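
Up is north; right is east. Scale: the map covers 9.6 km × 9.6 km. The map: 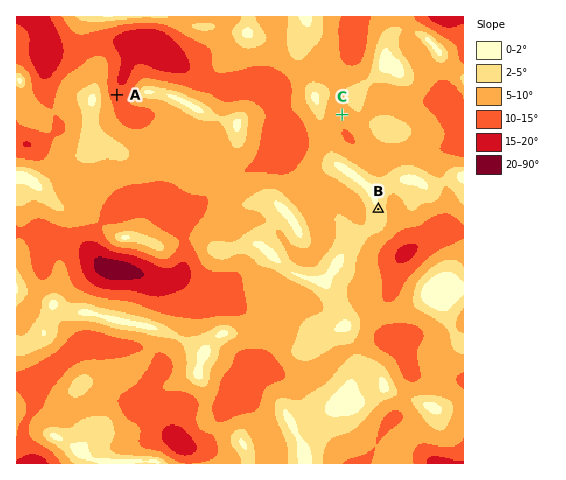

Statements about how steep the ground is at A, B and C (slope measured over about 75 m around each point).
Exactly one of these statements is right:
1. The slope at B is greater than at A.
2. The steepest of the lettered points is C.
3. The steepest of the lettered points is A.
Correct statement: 3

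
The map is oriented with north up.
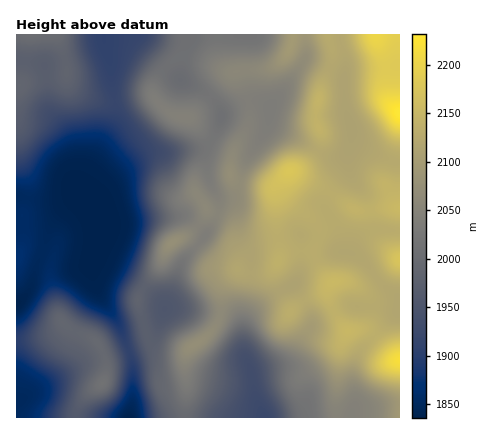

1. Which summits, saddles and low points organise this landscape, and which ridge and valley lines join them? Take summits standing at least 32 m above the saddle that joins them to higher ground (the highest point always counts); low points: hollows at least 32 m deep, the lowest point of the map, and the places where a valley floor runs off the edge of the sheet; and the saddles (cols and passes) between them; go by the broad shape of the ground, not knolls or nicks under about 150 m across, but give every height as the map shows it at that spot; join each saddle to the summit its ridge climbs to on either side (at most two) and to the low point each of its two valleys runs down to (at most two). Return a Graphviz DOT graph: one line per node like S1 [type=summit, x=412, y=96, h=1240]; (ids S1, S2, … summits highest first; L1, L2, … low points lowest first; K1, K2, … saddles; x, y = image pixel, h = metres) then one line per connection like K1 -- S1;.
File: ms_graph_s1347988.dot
graph terrain {
  S1 [type=summit, x=400, y=114, h=2232];
  S2 [type=summit, x=400, y=360, h=2220];
  S3 [type=summit, x=290, y=170, h=2179];
  S4 [type=summit, x=400, y=260, h=2175];
  S5 [type=summit, x=102, y=384, h=2014];
  S6 [type=summit, x=30, y=34, h=2005];
  L1 [type=low, x=18, y=304, h=1836];
  L2 [type=low, x=128, y=418, h=1836];
  L3 [type=low, x=18, y=400, h=1850];
  L4 [type=low, x=264, y=416, h=1923];
  K1 [type=saddle, x=330, y=194, h=2132];
  K2 [type=saddle, x=318, y=238, h=2130];
  K3 [type=saddle, x=304, y=300, h=2125];
  K4 [type=saddle, x=318, y=150, h=2123];
  K5 [type=saddle, x=376, y=278, h=2123];
  K6 [type=saddle, x=250, y=272, h=2116];
  K7 [type=saddle, x=282, y=290, h=2113];
  K8 [type=saddle, x=220, y=314, h=2063];
  K9 [type=saddle, x=114, y=100, h=1919];
  K10 [type=saddle, x=128, y=352, h=1910];
  K11 [type=saddle, x=16, y=340, h=1902];
  K1 -- S3;
  K1 -- S4;
  K1 -- L1;
  K2 -- S2;
  K2 -- S3;
  K2 -- L1;
  K3 -- S1;
  K3 -- S2;
  K3 -- L1;
  K3 -- L4;
  K4 -- S1;
  K4 -- S3;
  K4 -- L1;
  K5 -- S2;
  K5 -- S4;
  K5 -- L1;
  K6 -- S1;
  K6 -- S3;
  K6 -- L1;
  K6 -- L4;
  K7 -- S1;
  K7 -- S3;
  K7 -- L1;
  K7 -- L4;
  K8 -- S1;
  K8 -- L1;
  K8 -- L4;
  K9 -- S1;
  K9 -- S6;
  K9 -- L1;
  K10 -- S1;
  K10 -- S5;
  K10 -- L1;
  K10 -- L2;
  K11 -- S5;
  K11 -- L1;
  K11 -- L3;
}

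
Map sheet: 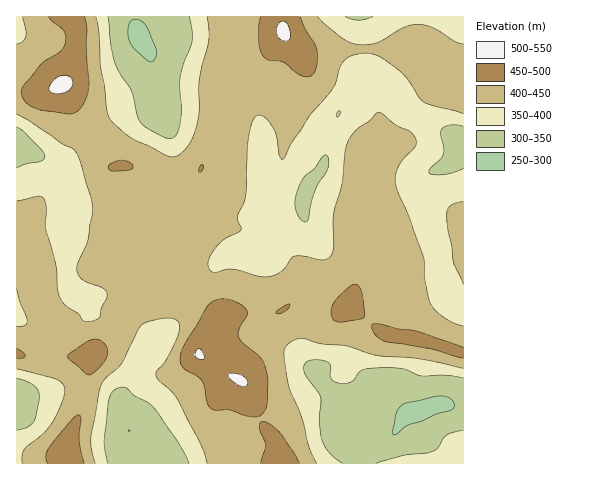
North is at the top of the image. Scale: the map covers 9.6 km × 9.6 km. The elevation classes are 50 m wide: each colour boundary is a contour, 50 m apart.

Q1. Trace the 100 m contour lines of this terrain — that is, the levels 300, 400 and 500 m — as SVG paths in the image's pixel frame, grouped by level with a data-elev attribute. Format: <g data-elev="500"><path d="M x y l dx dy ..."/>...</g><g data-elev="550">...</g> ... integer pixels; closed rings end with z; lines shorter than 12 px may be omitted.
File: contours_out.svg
<g data-elev="300"><path d="M393 435l-1-3 4-19 3-5 5-4 35-8 8 1 6 5 1 4-2 4-15 4-14 7-14 4-12 9z"/><path d="M148 61l-13-12-5-8-2-14 2-5 3-2 6 0 6 4 10 23 2 6-2 5-3 4z"/></g><g data-elev="400"><path d="M95 463l-4-14 0-11 8-45 3-9 4-7 16-14 19-37 9-5 17-3 7 1 4 2 1 4 0 5-8 22-7 12-8 7 0 5 3 5 12 10 7 8 24 47 5 17"/><path d="M317 463l-8-15-7-28-14-37-4-30 2-6 5-5 7-3 6 0 17 5 27 2 29 9 40 3 46 10"/><path d="M17 369l40 10 6 5 2 6-3 12-8 18-10 13-20 16-2 6 0 8"/><path d="M463 326l-8-3-11-5-8-7-5-7-6-25-2-22-14-40-13-30-1-9 2-9 6-9 13-14 0-8-6-7-13-5-18-14-3 1-7 8-13 9-6 7-3 8-5 40-9 30 0 34-4 8-8 3-17-4-10 0-3 3-10 12-7 4-8 2-8-1-26-7-18 3-4-2-2-6 2-8 9-12 8-6 12-6 2-3-4-12 8-20 3-53 3-18 3-8 4-3 4 1 8 7 6 13 4 21 1 2 3 0 7-15 18-27 24-29 8-22 8-9 15-4 14 3 25 18 20 28 40 12"/><path d="M17 289l3 12 7 20-2 4-8 1"/><path d="M463 201l-12 5-4 4 0 6 6 46 10 23"/><path d="M17 114l13 8 32 22 11 5 5 8 13 40 2 13-5 29-10 23-1 8 2 6 4 4 18 7 6 5 0 6-5 9-2 8-2 4-7 2-7 0-6-7-13-9-5-7-3-10-1-23-10-36 0-20-2-10-3-3-3 0-21 5"/><path d="M463 44l-9-3-21-13-15-4-13 3-29 16-9 2-11-1-14-6-24-21"/><path d="M23 17l3 14 0 5-4 6-5 2"/><path d="M207 17l2 22-10 41 0 30-2 15-5 13-5 9-7 7-7 3-7-2-35-17-17-14-5-6-2-8-3-23-3-20-2-35-3-15"/></g><g data-elev="500"><path d="M242 386l3 1 3-3-3-6-7-4-9 0-1 2 3 3z"/><path d="M198 358l4 2 2-2-1-4-3-5-3 0-2 4 0 3z"/><path d="M55 94l8-1 7-4 3-6-3-6-8-2-9 6-4 8 1 3z"/><path d="M286 41l4-2 0-6-3-9-4-3-5 4-1 8 2 6z"/></g>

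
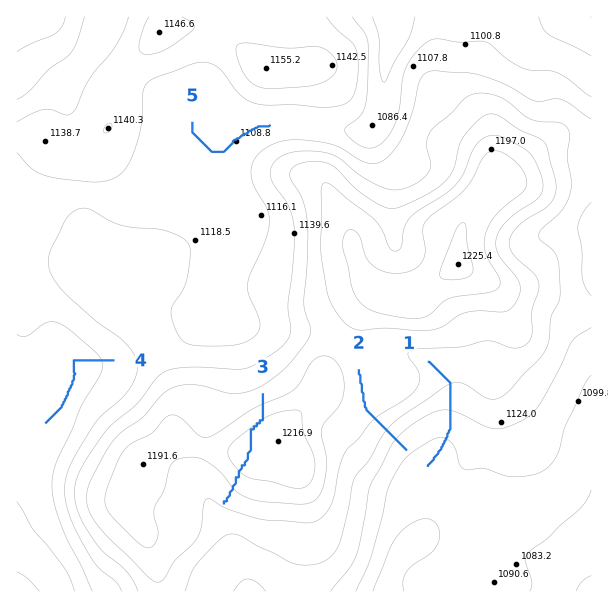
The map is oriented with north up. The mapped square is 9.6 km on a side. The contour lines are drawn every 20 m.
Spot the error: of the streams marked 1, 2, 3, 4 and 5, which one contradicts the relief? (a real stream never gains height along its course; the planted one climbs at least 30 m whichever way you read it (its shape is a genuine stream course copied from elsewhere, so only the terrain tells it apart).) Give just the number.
3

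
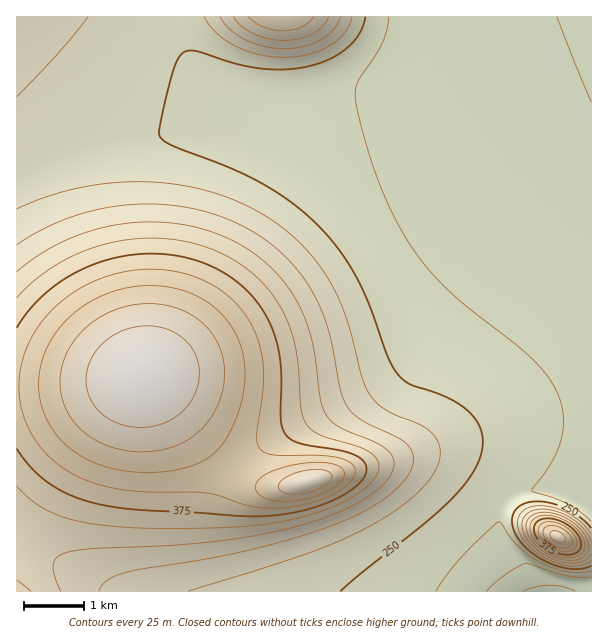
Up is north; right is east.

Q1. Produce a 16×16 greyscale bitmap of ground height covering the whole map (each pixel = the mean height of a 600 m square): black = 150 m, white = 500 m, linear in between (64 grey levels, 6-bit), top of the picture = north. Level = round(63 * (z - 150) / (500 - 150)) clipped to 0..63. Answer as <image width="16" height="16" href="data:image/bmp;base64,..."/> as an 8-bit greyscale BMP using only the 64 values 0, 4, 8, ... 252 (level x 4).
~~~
<image width="16" height="16" href="data:image/bmp;base64,Qk02BQAAAAAAADYEAAAoAAAAEAAAABAAAAABAAgAAAAAAAABAAATCwAAEwsAAAABAAAAAAAAAAAAAAEBAQACAgIAAwMDAAQEBAAFBQUABgYGAAcHBwAICAgACQkJAAoKCgALCwsADAwMAA0NDQAODg4ADw8PABAQEAAREREAEhISABMTEwAUFBQAFRUVABYWFgAXFxcAGBgYABkZGQAaGhoAGxsbABwcHAAdHR0AHh4eAB8fHwAgICAAISEhACIiIgAjIyMAJCQkACUlJQAmJiYAJycnACgoKAApKSkAKioqACsrKwAsLCwALS0tAC4uLgAvLy8AMDAwADExMQAyMjIAMzMzADQ0NAA1NTUANjY2ADc3NwA4ODgAOTk5ADo6OgA7OzsAPDw8AD09PQA+Pj4APz8/AEBAQABBQUEAQkJCAENDQwBEREQARUVFAEZGRgBHR0cASEhIAElJSQBKSkoAS0tLAExMTABNTU0ATk5OAE9PTwBQUFAAUVFRAFJSUgBTU1MAVFRUAFVVVQBWVlYAV1dXAFhYWABZWVkAWlpaAFtbWwBcXFwAXV1dAF5eXgBfX18AYGBgAGFhYQBiYmIAY2NjAGRkZABlZWUAZmZmAGdnZwBoaGgAaWlpAGpqagBra2sAbGxsAG1tbQBubm4Ab29vAHBwcABxcXEAcnJyAHNzcwB0dHQAdXV1AHZ2dgB3d3cAeHh4AHl5eQB6enoAe3t7AHx8fAB9fX0Afn5+AH9/fwCAgIAAgYGBAIKCggCDg4MAhISEAIWFhQCGhoYAh4eHAIiIiACJiYkAioqKAIuLiwCMjIwAjY2NAI6OjgCPj48AkJCQAJGRkQCSkpIAk5OTAJSUlACVlZUAlpaWAJeXlwCYmJgAmZmZAJqamgCbm5sAnJycAJ2dnQCenp4An5+fAKCgoAChoaEAoqKiAKOjowCkpKQApaWlAKampgCnp6cAqKioAKmpqQCqqqoAq6urAKysrACtra0Arq6uAK+vrwCwsLAAsbGxALKysgCzs7MAtLS0ALW1tQC2trYAt7e3ALi4uAC5ubkAurq6ALu7uwC8vLwAvb29AL6+vgC/v78AwMDAAMHBwQDCwsIAw8PDAMTExADFxcUAxsbGAMfHxwDIyMgAycnJAMrKygDLy8sAzMzMAM3NzQDOzs4Az8/PANDQ0ADR0dEA0tLSANPT0wDU1NQA1dXVANbW1gDX19cA2NjYANnZ2QDa2toA29vbANzc3ADd3d0A3t7eAN/f3wDg4OAA4eHhAOLi4gDj4+MA5OTkAOXl5QDm5uYA5+fnAOjo6ADp6ekA6urqAOvr6wDs7OwA7e3tAO7u7gDv7+8A8PDwAPHx8QDy8vIA8/PzAPT09AD19fUA9vb2APf39wD4+PgA+fn5APr6+gD7+/sA/Pz8AP39/QD+/v4A////AIh4cGhkYFxUUEhAPDAkJDiEhISIhIR8cGRYTEQ4OJCgkJykqKystMCsgGRQRDxUPKS4yMzIwLzEyKh8YExAODS40ODo4NC4oIx4aFhMRDw0wNzw+PDcwJx8YFBIREA4NLzc8Pjw3MCceFhIQDw4NDCsyNzk4NC0kHBUQDw4NDAwlKy8xMS0nIBgSDw4NDAwLHiImJyckHxoUEA4NDQwLCxgaHB0dGxgUEQ4NDQwMCwoVFRYWFRQSEA8ODQ0MCwsKFRQTExIREA8ODg0MDAsKChYVFBMSERAPDg0NDAsLCgkXFhQTEhESExEODQwLCgoJGRcVFBMWHiEcEg0MCwoJCQ="/>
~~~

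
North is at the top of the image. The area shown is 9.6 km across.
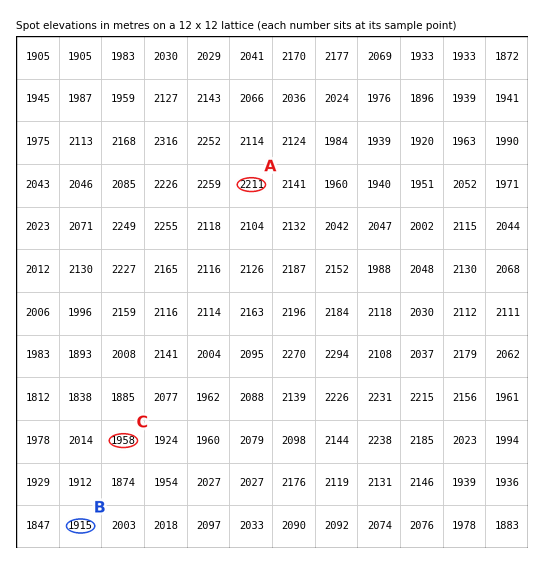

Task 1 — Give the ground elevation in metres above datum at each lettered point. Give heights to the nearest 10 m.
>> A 2210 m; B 1910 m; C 1960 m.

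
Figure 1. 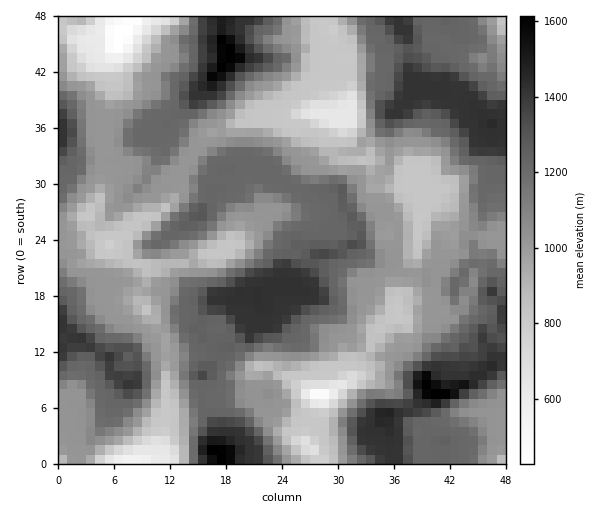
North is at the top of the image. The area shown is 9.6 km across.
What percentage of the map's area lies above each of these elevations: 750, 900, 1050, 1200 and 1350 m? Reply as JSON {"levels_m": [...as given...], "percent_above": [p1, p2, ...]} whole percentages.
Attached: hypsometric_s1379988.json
{"levels_m": [750, 900, 1050, 1200, 1350], "percent_above": [96, 80, 51, 42, 15]}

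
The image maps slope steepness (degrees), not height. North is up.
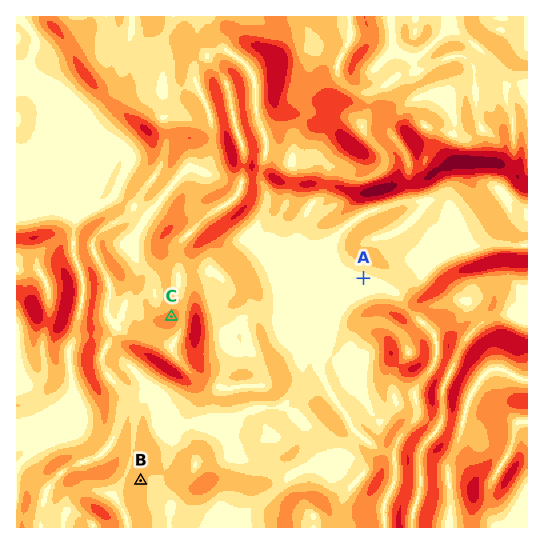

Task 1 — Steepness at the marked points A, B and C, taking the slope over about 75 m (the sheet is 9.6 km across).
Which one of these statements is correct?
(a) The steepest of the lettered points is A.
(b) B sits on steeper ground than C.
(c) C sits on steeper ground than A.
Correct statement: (c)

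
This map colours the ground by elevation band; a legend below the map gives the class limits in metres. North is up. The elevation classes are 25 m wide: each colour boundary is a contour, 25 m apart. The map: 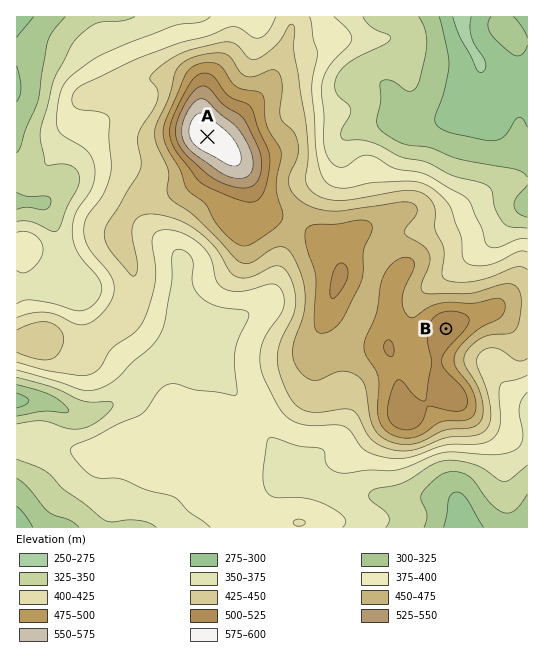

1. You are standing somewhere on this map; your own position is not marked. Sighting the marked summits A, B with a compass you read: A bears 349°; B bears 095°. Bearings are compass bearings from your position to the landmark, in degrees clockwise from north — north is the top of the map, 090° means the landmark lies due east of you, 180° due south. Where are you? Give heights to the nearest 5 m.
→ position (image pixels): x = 241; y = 311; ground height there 375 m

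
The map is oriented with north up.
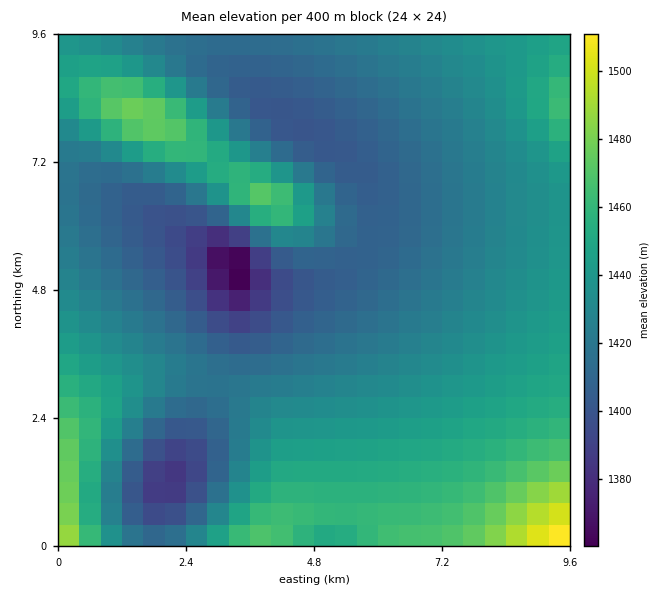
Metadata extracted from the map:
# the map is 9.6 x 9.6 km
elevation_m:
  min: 1350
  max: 1515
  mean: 1430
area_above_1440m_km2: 30.4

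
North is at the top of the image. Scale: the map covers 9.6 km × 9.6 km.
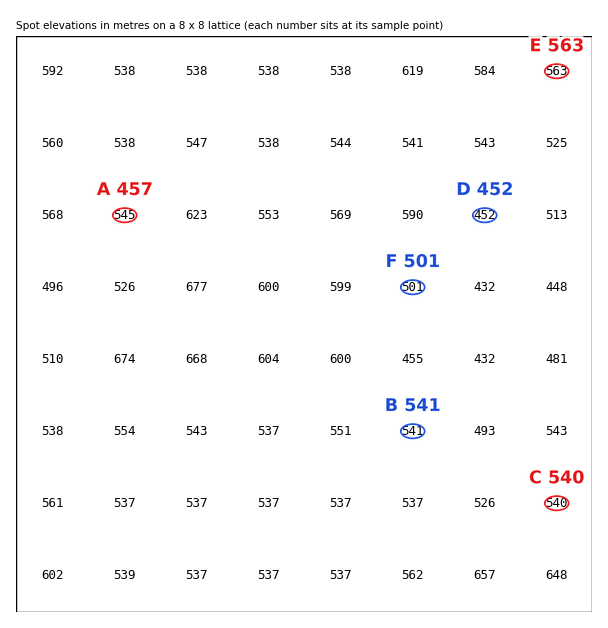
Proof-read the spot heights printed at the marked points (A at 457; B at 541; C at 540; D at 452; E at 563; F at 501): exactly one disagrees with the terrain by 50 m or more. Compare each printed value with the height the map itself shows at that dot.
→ A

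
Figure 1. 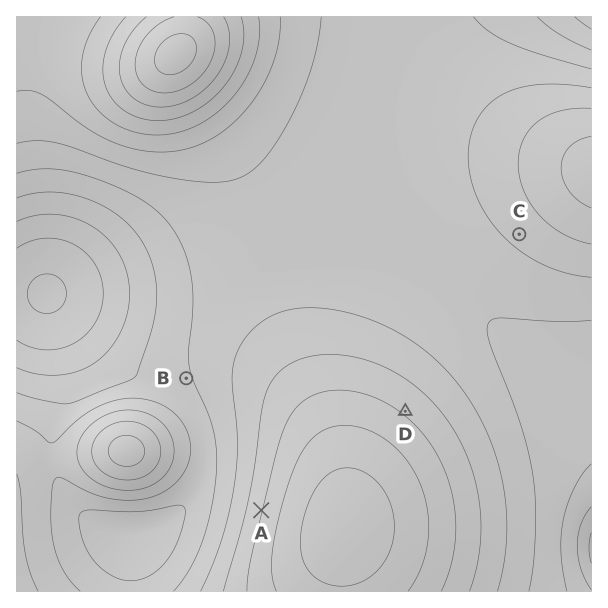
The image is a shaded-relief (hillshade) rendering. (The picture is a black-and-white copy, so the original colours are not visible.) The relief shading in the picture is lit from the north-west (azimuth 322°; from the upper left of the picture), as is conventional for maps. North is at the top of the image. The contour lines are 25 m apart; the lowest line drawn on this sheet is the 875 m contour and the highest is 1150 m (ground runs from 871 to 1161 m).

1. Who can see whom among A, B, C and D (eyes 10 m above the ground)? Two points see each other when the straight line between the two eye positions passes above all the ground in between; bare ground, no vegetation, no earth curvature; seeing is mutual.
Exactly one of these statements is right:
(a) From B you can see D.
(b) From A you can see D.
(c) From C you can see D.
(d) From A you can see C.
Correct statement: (c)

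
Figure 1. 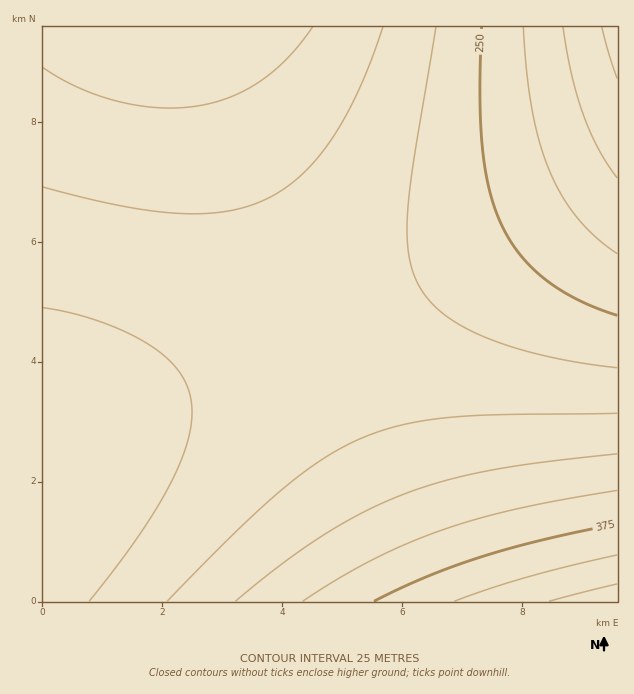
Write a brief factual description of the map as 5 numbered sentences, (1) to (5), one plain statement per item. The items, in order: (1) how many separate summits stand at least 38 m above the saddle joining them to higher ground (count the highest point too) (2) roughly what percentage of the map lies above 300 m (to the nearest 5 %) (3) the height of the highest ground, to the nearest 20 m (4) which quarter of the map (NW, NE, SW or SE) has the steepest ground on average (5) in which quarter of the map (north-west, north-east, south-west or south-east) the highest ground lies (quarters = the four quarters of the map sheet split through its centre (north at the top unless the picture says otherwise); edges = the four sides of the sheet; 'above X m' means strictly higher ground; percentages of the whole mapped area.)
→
(1) Counting only tops that stand 38 m proud, the map has 2 summits.
(2) Roughly 35 % of the ground is higher than 300 m.
(3) About 440 m is the highest elevation on the sheet.
(4) Slopes are steepest in the south-east quarter.
(5) The highest ground is in the south-east quarter.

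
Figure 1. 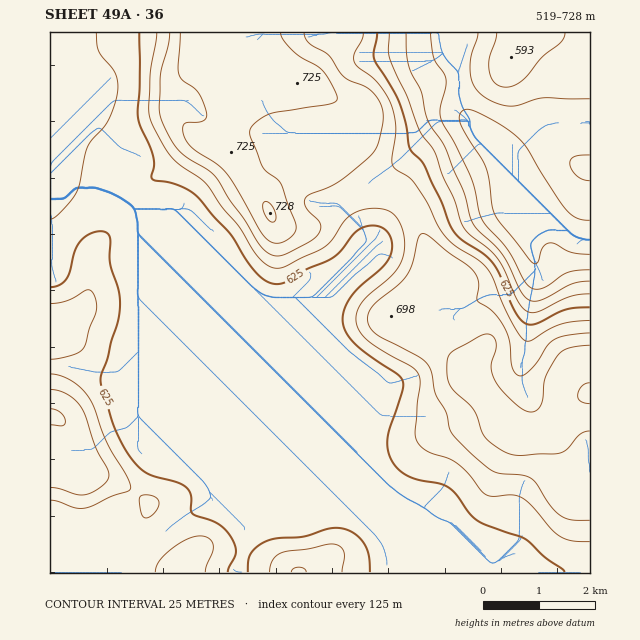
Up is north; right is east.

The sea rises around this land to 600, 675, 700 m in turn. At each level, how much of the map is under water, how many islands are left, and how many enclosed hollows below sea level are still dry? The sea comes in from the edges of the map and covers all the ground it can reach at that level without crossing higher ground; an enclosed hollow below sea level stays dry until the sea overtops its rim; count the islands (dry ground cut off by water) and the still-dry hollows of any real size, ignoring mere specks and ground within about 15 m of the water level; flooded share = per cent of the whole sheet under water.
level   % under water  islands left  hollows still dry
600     16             0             0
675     77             0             0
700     91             0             0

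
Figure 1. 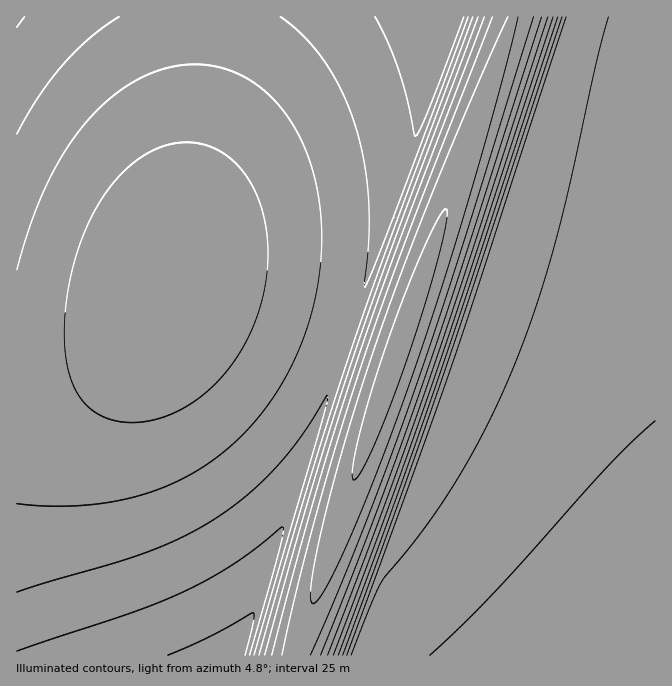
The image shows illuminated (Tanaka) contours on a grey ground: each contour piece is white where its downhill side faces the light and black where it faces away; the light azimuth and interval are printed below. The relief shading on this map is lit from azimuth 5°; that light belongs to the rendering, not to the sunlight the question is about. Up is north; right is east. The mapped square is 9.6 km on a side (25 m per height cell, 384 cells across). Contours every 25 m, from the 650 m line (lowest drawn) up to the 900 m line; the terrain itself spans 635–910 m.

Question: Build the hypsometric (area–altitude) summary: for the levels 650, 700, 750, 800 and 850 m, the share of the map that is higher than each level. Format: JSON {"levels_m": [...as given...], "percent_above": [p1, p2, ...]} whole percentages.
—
{"levels_m": [650, 700, 750, 800, 850], "percent_above": [93, 69, 55, 23, 8]}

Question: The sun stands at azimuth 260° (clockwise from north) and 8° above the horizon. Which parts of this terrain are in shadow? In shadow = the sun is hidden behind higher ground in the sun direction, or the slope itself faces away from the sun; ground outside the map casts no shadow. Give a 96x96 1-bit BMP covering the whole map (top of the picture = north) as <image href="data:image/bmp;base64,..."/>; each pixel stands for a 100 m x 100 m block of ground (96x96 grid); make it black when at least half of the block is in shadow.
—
<image width="96" height="96" href="data:image/bmp;base64,Qk2+BAAAAAAAAD4AAAAoAAAAYAAAAGAAAAABAAEAAAAAAIAEAAATCwAAEwsAAAIAAAAAAAAA////AAAAAAAAAAAAAAfwAAAAAAAAAAAAAAf/AAAAAAAAAAAAAAP/wAAAAAAAAAAAAAP/wAAAAAAAAAAAAAP/wAAAAAAAAAAAAAH/4AAAAAAAAAAAAAH/4AAAAAAAAAAAAAH/8AAAAAAAAAAAAAD/8AAAAAAAAAAAAAD/8AAAAAAAAAAAAAD/+AAAAAAAAAAAAAB/+AAAAAAAAAAAAAB//AAAAAAAAAAAAAB//AAAAAAAAAAAAAB//AAAAAAAAAAAAAA//gAAAAAAAAAAAAA//gAAAAAAAAAAAAA//gAAAAAAAAAAAAAf/wAAAAAAAAAAAAAf/wAAAAAAAAAAAAAf/4AAAAAAAAAAAAAP/4AAAAAAAAAAAAAP/4AAAAAAAAAAAAAP/8AAAAAAAAAAAAAH/8AAAAAAAAAAAAAH/8AAAAAAAAAAAAAH/+AAAAAAAAAAAAAD/+AAAAAAAAAAAAAD//AAAAAAAAAAAAAD//AAAAAAAAAAAAAB//AAAAAAAAAAAAAB//gAAAAAAAAAAAAB//gAAAAAAAAAAAAA//gAAAAAAAAAAAAA//wAAAAAAAAAAAAA//wAAAAAAAAAAAAAf/4AAAAAAAAAAAAAf/4AAAAAAAAAAAAAf/4AAAAAAAAAAAAAP/8AAAAAAAAAAAAAP/8AAAAAAAAAAAAAP/8AAAAAAAAAAAAAH/+AAAAAAAAAAAAAH/+AAAAAAAAAAAAAH/+AAAAAAAAAAAAAD//AAAAAAAAAAAAAD//AAAAAAAAAAAAAD//AAAAAAAAAAAAAB//gAAAAAAAAAAAAB//gAAAAAAAAAAAAB//gAAAAAAAAAAAAA//wAAAAAAAAAAAAA//wAAAAAAAAAAAAAf/wAAAAAAAAAAAAAf/4AAAAAAAAAAAAAf/4AAAAAAAAAAAAAP/4AAAAAAAAAAAAAP/8AAAAAAAAAAAAAP/8AAAAAAAAAAAAAH/8AAAAAAAAAAAAAH/+AAAAAAAAAAAAAH/+AAAAAAAAAAAAAD/+AAAAAAAAAAAAAD//AAAAAAAAAAAAAD//AAAAAAAAAAAAAB//AAAAAAAAAAAAAB//AAAAAAAAAAAAAB//gAAAAAAAAAAAAA//gAAAAAAAAAAAAA//gAAAAAAAAAAAAA//wAAAAAAAAAAAAAf/wAAAAAAAAAAAAAf/wAAAAAAAAAAAAAf/4AAAAAAAAAAAAAP/4AAAAAAAAAAAAAP/4AAAAAAAAAAAAAP/4AAAAAAAAAAAAAH/8AAAAAAAAAAAAAH/8AAAAAAAAAAAAAD/8AAAAAAAAAAAAAD/+AAAAAAAAAAAAAD/+AAAAAAAAAAAAAB/+AAAAAAAAAAAAAB//AAAAAAAAAAAAAB//AAAAAAAAAAAAAA//AAAAAAAAAAAAAA//AAAAAAAAAAAAAA//gAAAAAAAAAAAAAf/gAAAAAAAAAAAAAf/gAAAAAAAAAAAAAf/wAAAAAAAAAAAAAP/wAAAAAAAAAAAAAP/wAAAAAAAAAAAAAP/4AAAAAAAAAAAAAH/4AAAAAAAAAAAAAH/4A="/>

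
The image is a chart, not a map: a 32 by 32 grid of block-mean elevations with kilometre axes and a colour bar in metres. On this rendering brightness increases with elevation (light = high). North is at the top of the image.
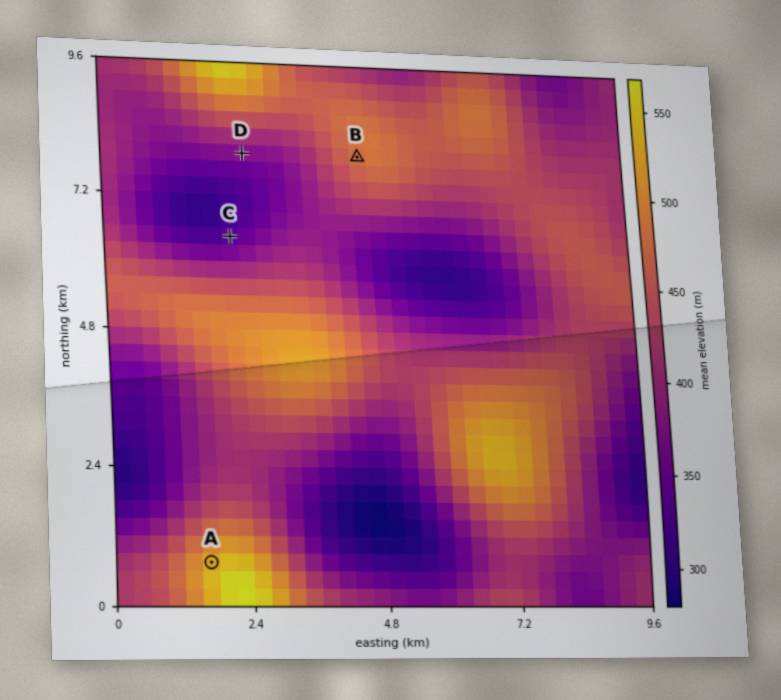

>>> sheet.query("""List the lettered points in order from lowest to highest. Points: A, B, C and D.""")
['C', 'D', 'B', 'A']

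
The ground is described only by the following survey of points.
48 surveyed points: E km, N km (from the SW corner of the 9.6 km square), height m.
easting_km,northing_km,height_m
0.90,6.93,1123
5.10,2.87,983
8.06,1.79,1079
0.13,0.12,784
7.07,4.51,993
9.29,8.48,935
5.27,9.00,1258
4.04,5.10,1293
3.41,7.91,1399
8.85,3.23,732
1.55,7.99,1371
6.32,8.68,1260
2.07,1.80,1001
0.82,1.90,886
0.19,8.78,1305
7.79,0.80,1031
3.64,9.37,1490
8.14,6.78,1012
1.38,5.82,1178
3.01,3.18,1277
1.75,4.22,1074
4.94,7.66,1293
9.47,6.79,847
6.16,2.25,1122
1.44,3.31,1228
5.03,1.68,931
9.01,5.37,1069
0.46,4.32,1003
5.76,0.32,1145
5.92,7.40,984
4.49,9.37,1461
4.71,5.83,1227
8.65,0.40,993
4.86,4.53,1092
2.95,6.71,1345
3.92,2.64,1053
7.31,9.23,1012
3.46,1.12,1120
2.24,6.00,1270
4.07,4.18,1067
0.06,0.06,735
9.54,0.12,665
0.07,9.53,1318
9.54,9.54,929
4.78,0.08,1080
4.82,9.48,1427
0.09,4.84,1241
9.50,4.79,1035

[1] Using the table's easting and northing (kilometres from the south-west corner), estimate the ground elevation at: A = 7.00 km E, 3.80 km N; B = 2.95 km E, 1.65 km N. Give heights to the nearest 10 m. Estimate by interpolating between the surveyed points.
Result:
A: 1000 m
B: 1100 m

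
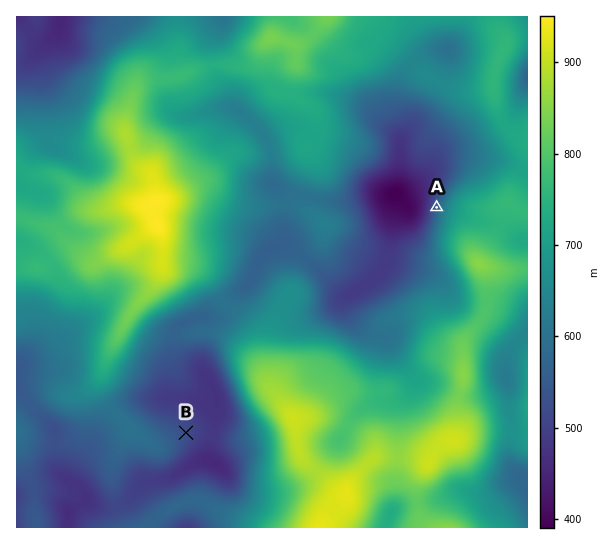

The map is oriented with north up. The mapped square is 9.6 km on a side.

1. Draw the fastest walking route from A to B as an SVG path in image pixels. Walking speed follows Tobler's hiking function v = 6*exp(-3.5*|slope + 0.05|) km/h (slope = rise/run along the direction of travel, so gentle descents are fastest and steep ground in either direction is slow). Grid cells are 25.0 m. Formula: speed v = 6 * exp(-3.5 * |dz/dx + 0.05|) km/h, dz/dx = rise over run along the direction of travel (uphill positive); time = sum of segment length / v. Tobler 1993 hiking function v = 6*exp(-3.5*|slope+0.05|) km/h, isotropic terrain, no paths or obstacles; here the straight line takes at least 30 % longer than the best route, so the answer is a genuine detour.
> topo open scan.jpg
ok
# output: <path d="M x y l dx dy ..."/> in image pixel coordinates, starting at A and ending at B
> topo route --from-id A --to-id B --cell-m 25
<path d="M437 207l-14 27-5 5-27 14-10 0-11 5-8 0-24 12-43 0-18 9-23 23-16 8-16 16-8 4-11 11-2 1-11 11-3 5 0 31-1 2 0 42"/>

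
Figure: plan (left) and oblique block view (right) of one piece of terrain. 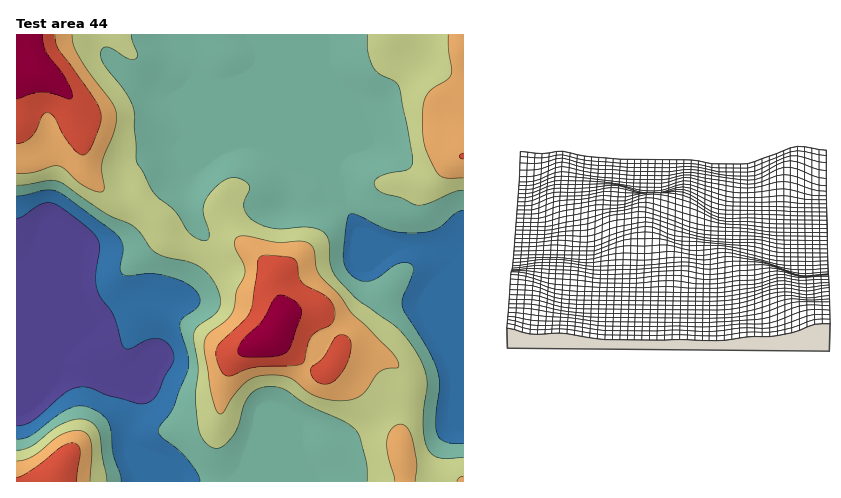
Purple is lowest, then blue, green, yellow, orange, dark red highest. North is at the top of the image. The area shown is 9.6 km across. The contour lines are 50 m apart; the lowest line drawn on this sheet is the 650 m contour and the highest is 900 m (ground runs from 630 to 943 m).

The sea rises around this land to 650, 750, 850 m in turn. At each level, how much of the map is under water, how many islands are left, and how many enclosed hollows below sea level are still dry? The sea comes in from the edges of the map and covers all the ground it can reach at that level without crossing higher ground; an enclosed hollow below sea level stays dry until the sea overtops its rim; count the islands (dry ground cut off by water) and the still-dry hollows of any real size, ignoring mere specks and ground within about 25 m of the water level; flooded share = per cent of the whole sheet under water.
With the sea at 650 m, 10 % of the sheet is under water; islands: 0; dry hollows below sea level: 0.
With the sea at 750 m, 61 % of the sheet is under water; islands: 0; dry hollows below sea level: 0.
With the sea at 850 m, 91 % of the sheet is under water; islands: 1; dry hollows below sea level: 0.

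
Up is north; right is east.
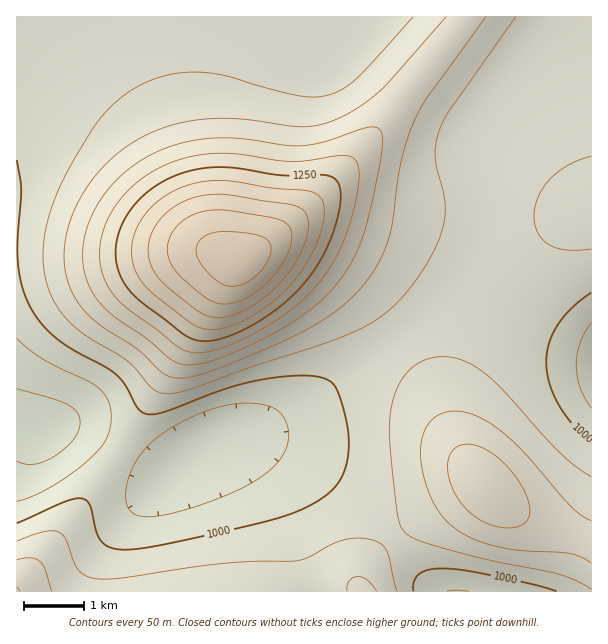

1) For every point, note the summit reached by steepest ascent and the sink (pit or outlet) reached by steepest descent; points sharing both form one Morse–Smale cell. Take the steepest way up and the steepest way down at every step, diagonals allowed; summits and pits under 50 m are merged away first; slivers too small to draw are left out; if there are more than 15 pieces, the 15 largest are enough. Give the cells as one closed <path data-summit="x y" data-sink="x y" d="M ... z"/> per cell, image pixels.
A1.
<path data-summit="240 260" data-sink="42 429" d="M591 16l-574 0-1 407 25 7 13-3 21 0 11 3 36 20 86-151 21-32 31-19 48-38 16-10 24-1 47 11 75 1 34 5 57 0 29-5 2-2z"/><path data-summit="17 591" data-sink="194 455" d="M242 439l-12 0-18 5-41 26-18-1-31-19-42 59-64 82 283 1 24-8 22 0 15 8 1-14 5-11 6-9 19-19 0-3-37-37-52-39-27-14z"/><path data-summit="240 260" data-sink="194 455" d="M287 242l-20 4-30 14-14 15-89 150-12 22 3 5 28 17 18 1 32-22 15-8 37-8 36-16 115-84-3-8-15-18-37-32-45-26z"/><path data-summit="486 486" data-sink="591 365" d="M462 289l-3 0-27 24-24 17 19 36 12 39 15 36 22 35 27 28 31 18 57 20 1-191-55-19-31-16z"/><path data-summit="240 260" data-sink="591 365" d="M348 199l-18 0-18 7-52 42 18-6 9 0 12 4 25 12 27 16 23 18 23 25 10 14 25-18 27-24 3 0 44 27 31 16 41 16 14 2-1-140-30 6-57 0-34-5-75-1z"/><path data-summit="486 486" data-sink="194 455" d="M407 331l-116 85-18 10-51 14 32 0 21 6 19 10 51 36 24 20 23 26 3-2 43-30 44-23-14-19-16-26-13-33-12-39-9-19z"/><path data-summit="486 486" data-sink="456 591" d="M482 484l-21 9-69 44 40 52 5 3 155-1-1-49-42-14-33-16-13-8z"/><path data-summit="17 591" data-sink="42 429" d="M21 424l-5 1 1 164 41-50 63-89-11-8-29-14-27-1-13 3z"/><path data-summit="17 591" data-sink="456 591" d="M392 538l-20 20-6 9-5 11 0 13 74 1z"/><path data-summit="17 591" data-sink="42 429" d="M345 584l-22 0-23 7 60 0z"/>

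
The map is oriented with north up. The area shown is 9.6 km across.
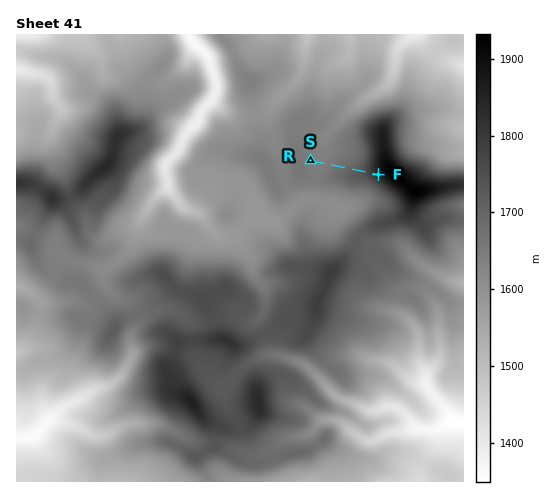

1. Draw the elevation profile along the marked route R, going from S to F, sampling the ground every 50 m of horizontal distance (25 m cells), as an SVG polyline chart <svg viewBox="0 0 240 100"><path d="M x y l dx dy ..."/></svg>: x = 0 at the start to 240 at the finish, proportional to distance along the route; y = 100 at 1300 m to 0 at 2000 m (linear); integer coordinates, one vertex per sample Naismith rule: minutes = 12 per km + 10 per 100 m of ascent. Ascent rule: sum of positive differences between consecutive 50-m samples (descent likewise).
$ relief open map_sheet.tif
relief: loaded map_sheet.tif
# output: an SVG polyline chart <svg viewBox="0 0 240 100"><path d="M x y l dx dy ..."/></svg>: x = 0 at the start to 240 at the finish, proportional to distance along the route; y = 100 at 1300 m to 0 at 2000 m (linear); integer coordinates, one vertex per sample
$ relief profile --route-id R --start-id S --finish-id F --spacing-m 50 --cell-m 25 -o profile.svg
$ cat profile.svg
<svg viewBox="0 0 240 100"><path d="M0 50l8 0 8 1 8 0 8 0 9 0 8 0 8-1 8 0 8-1 8 0 8-1 8-1 8-1 8-1 9-1 8 0 8-1 8-1 8-1 8-1 8-1 8-1 8-2 9-1 8-2 8-2 8-2 8-3 8-2 5-1"/></svg>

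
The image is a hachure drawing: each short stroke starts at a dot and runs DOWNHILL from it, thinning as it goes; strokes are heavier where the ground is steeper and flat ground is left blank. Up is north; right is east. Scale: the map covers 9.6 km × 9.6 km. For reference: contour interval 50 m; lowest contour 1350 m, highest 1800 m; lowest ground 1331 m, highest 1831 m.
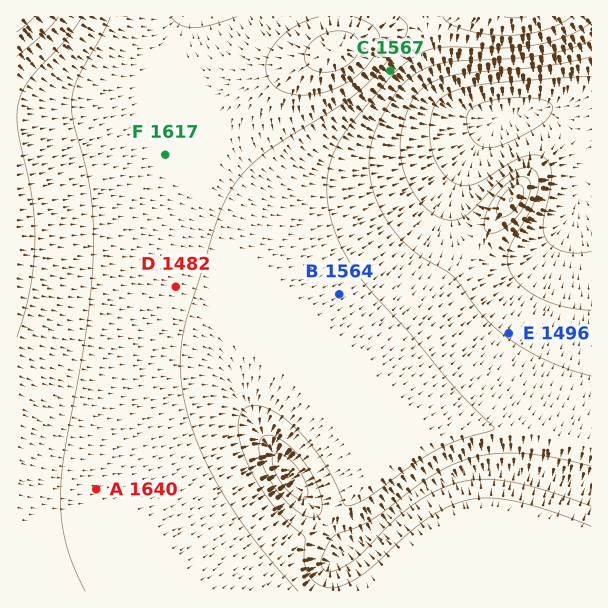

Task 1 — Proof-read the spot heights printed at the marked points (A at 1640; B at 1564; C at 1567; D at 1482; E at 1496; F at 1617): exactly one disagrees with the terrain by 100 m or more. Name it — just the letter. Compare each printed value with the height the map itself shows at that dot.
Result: D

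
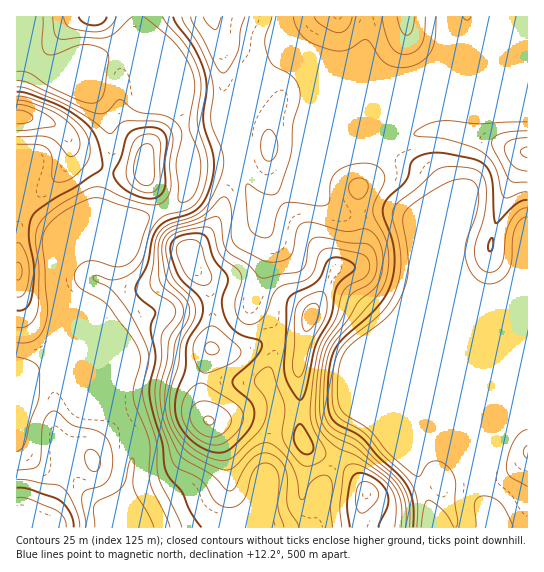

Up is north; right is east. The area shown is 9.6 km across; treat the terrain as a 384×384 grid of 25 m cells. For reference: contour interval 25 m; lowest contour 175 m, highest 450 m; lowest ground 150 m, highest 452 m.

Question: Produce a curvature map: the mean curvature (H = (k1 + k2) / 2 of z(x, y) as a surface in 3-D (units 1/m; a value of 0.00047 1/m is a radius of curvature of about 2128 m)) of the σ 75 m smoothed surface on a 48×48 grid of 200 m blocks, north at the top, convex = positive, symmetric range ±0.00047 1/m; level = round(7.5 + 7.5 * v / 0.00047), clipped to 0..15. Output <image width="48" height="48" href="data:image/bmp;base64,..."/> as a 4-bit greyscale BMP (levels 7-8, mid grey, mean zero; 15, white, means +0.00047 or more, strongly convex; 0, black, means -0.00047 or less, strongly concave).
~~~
<image width="48" height="48" href="data:image/bmp;base64,Qk32BAAAAAAAAHYAAAAoAAAAMAAAADAAAAABAAQAAAAAAIAEAAATCwAAEwsAABAAAAAAAAAAAAAAABEREQAiIiIAMzMzAERERABVVVUAZmZmAHd3dwCIiIgAmZmZAKqqqgC7u7sAzMzMAN3d3QDu7u4A////AJms/HZlZ2VomGZmZlaIZGunjcQCq4ZmeKqryURVZ2Z5mHeGZWm5VYzIncQFunVmecuZlkRWd2aJh4q4VGvZVHzs37MYt1ZmeblndmeHZniYZXvIU0nIQ1v//4FLt2d3eIZWdoumVXmnVGmnMjenM2z/6kF+yGeJh2VYdp22RGm4VXmWISWpZYzrhBKetWdYqVV5h62mQ0ioZ5qmMjbNqZy2MBSJVXdlq1aKiKuXUzV3iruXVXr/ypumEWdlZ3d0nVabmJmHYyR5vduYZnr+l4ulFnd3d3d1bWasl3d3Yyat7/3KhVjcU2dRV3d3d3d3SGarhVZ3ZDjO7+zLlUbcUiEWd3d3d3d3dlWKhWZnZVjNy6malkbecgJ3d3d3d3d3d2aKhnd2ZnnLqXZndUfugwZ3d3d3h3d3d2aZd3d2Vnm7l1REREn+gwZ3d3eHd3d3h2eId3d2RFeZmGVlQ0v/cwV3d3h4d3d3eGd3d3d3QzV4qqmpdDn/gwN3d3eHd3d3h3d2d3d2Q0Z6ztzLpzf/gwBXd4h4d3d3iJmGd3d1RXiK39uZqUXflTEEd3eIh3d3iKqGZ3dmaJhnrLhVeFTPyHdSJnd4d3d3eKqGZ3ZniYUiWrhDV1TP+5mYU2d3h3d3h7qGVlVniGMASrhTV2a/+3eZhTd4d3d3d+pkVmZ4mHUiaqdUR5mt+1RplzZ3d3Zmd/pDaJqqqph5vKmGV6l3u2WKl1R3d1Z1V/syat65iIit/bu5d4dDjLrdl2N3dWq5VvtDWMuFRVet7JmqdmUznu3+p2N3dIzbdPozdWZDIknv63RnZVVXrcrNqFN3ZJzsY/gkd2Z3QV3//YM0VVV5qXacuFN3ZYzrUugid3d3YVz//rY0Vmaal1WMp0R3dGrbQclSNnd3YSaIjNlVd2ipdlWKdUR3dUfMUJqWM0VUMREAF9x1d3iHZVaHVENXdja9cHq5dUNGZnYgBM6Fd3d2ZmmoVWVEZjSeo2i7qGV4nP1iAr2FZ3dmZ4zaiJh2VCN9xneayneJr/5iQZyGeIZ3Z5zbmqmIdTJauHZpu4h2n/oiUZyGipV3dnmYiIh3ZlNIqVRGq6hSf/kiUZuGi6Znd2VWd2ZmZ3VpzEM1rbgyfvxiM6t2jLdXd3d3iId3iZmc72VHzrdEjf+TFst2i6dXd3d3iaqqqqqru8y9/qZXmb2TOupmipdXd3d3d3iqqZh3Zf//+nVohVdjS+pmiZhXd3d3d3Z3dmVURP/bhCNpcyNCOdpmeal2d3d3d3d3d3d3d7dTABJqhGd0J8pnaJqGd3d3d3d3d3d3eHQQNnVrlnd1Fctmd5l2d3d3d3d3d3eHeHU2d3Z7lndzFsx1d4hnd3d3ZlZ3d3d3d2ZmZ3Zph3diN9yGeHZ3d3d2Z3ZXd3d3d1aZQ0Nnd3cyWdyXh2d2ZmZlirp1d3d3d2WblSRlZ2M0etuHdmdneJdWesyFd3d3d3R6uZqWREVoq7l3dmZ4iahVesyEd3d3d3RYrP/pZnirzLh3iGaKmslVebt0aKd3dw=="/>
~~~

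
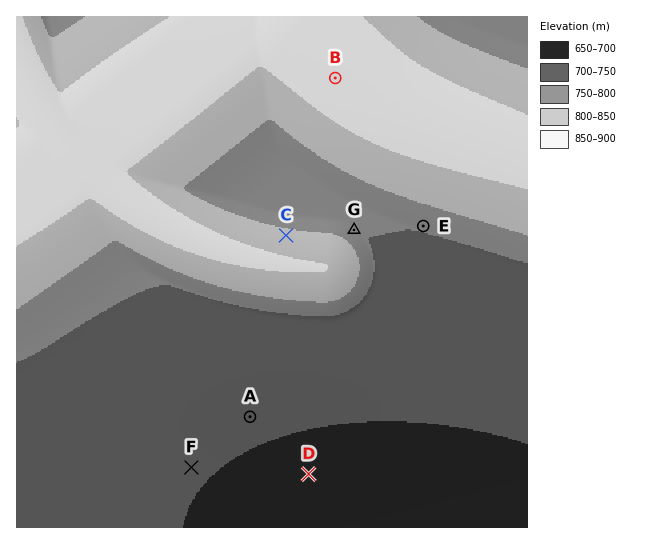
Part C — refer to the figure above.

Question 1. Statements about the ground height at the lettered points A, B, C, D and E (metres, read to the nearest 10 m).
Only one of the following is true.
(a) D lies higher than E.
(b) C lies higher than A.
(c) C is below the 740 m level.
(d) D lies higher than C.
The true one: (b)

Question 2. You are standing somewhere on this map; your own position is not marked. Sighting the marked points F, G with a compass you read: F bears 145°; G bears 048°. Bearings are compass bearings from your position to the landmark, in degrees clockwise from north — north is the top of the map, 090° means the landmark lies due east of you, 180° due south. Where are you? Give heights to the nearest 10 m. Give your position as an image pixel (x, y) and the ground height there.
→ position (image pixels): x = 152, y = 412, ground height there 720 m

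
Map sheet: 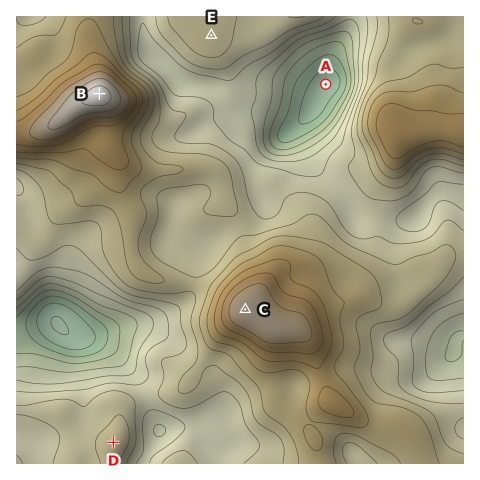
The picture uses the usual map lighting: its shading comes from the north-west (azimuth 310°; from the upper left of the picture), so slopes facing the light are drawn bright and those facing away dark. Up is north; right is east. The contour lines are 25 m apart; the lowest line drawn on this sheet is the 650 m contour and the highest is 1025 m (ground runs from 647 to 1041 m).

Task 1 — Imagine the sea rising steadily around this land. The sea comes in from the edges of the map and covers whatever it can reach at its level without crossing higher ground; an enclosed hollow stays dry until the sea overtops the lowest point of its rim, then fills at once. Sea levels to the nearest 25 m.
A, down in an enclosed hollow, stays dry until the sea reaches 775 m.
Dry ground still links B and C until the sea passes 850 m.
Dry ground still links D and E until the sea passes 800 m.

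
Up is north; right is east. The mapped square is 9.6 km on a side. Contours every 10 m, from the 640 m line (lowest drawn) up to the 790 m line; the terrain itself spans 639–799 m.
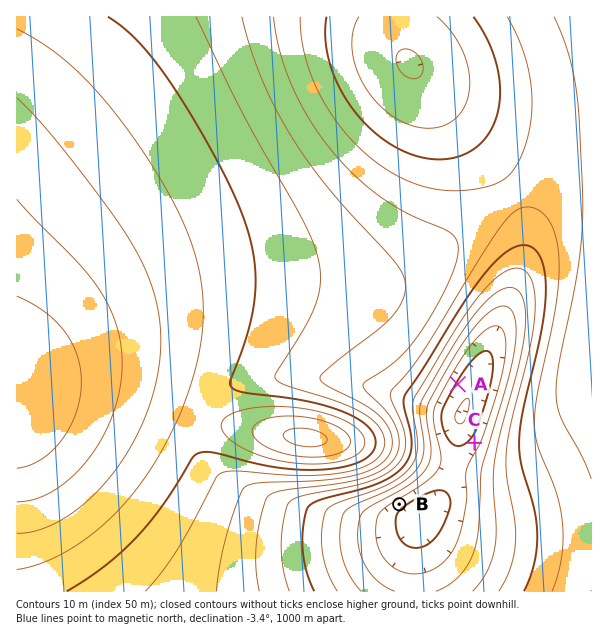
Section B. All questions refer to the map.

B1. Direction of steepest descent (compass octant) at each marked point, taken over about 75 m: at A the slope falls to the SE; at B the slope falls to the SE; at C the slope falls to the NW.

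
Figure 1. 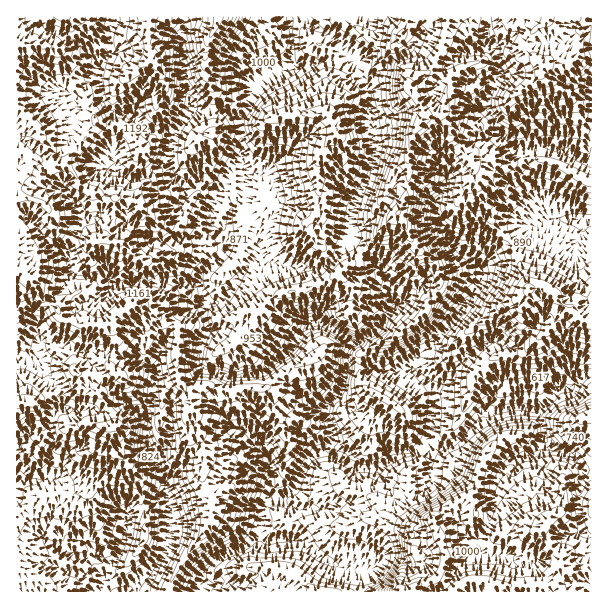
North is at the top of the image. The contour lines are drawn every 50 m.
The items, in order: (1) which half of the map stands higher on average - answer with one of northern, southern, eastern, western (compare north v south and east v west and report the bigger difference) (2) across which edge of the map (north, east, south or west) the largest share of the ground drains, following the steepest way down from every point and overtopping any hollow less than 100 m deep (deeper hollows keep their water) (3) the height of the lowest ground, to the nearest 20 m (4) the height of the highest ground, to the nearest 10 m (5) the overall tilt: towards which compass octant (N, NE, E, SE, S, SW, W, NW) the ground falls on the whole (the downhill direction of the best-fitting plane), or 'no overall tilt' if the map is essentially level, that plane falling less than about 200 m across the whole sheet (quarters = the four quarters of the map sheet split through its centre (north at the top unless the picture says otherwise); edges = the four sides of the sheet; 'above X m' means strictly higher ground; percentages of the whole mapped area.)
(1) Taken as a whole, the northern half is higher than the southern.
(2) Most of the ground drains across the southern edge.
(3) About 380 m is the lowest elevation on the sheet.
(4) The highest point reaches roughly 1520 m.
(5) On the whole the ground falls towards the south.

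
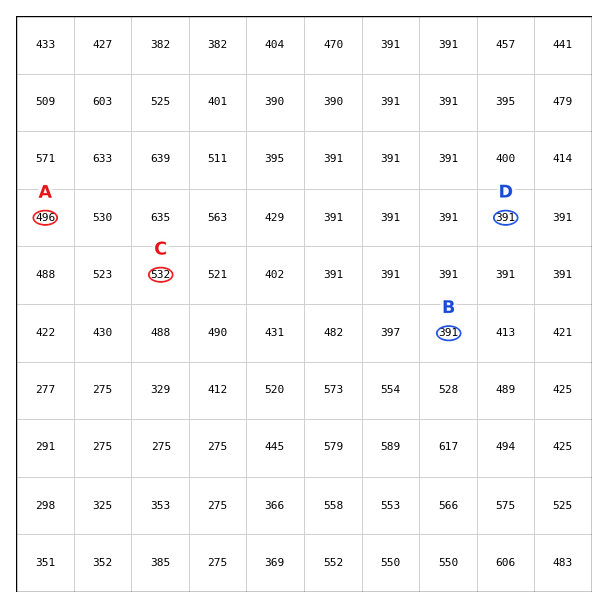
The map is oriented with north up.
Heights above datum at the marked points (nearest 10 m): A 500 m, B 390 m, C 530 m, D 390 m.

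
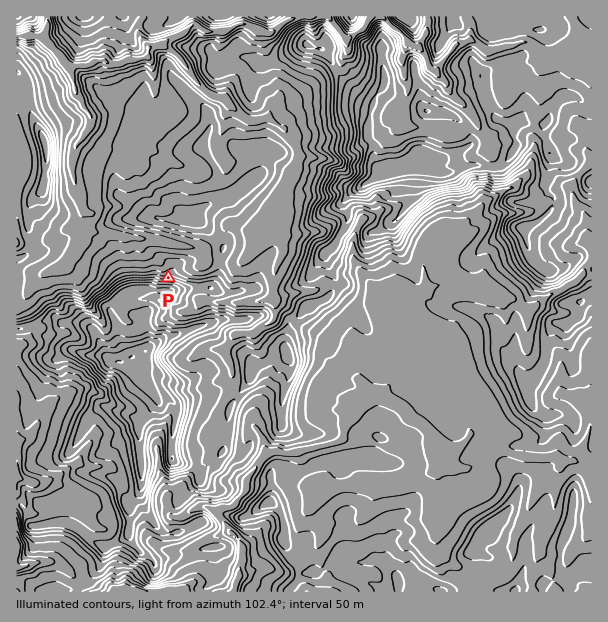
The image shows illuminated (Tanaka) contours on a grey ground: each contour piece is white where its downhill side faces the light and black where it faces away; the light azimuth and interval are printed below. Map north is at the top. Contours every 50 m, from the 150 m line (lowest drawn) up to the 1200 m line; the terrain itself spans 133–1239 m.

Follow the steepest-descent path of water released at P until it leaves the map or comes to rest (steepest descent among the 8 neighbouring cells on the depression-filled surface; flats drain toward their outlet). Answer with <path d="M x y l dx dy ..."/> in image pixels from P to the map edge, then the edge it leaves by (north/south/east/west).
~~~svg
<path d="M168 278l0-6-25-26 0-6-2-1-3 0-1-2-14 0-1-1-5 0-1-2-9 0-2-1-10 0-5-3-3 0 2-15-6-6-2-3 0-6-1-2 0-3-5-7 0-6-1-2 0-4-2-2 0-15 2-1 0-6 1-2 2-6 6-6 1-4 5-5 0-3 1-1 0-11-6-6-3-9-4-4-5-20-10-10-6-11-18-18-21 0"/>
exit: west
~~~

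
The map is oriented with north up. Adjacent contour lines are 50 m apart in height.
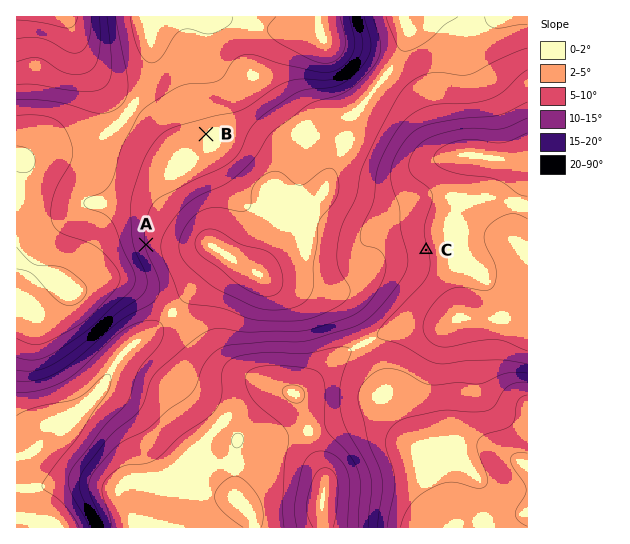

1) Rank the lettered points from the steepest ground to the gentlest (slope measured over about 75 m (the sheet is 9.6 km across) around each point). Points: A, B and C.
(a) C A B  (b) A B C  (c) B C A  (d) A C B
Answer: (d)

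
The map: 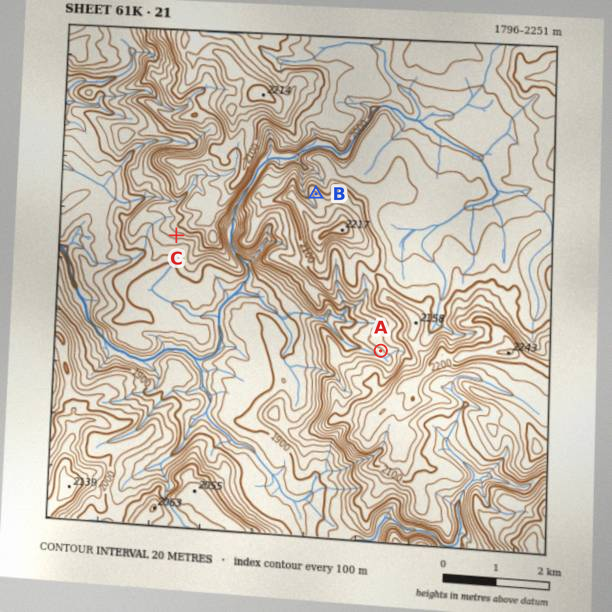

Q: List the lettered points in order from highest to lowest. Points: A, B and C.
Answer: B A C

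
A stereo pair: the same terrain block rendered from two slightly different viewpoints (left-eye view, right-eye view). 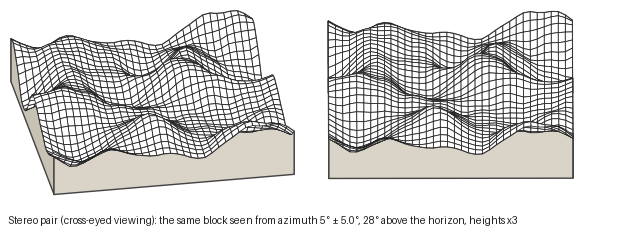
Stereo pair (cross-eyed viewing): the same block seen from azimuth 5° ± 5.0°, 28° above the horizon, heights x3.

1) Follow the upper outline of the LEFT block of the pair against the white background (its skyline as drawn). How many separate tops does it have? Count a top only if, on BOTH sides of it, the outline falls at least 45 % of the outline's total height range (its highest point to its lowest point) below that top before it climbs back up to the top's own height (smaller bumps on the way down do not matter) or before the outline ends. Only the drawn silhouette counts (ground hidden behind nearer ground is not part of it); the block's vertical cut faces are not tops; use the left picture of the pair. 0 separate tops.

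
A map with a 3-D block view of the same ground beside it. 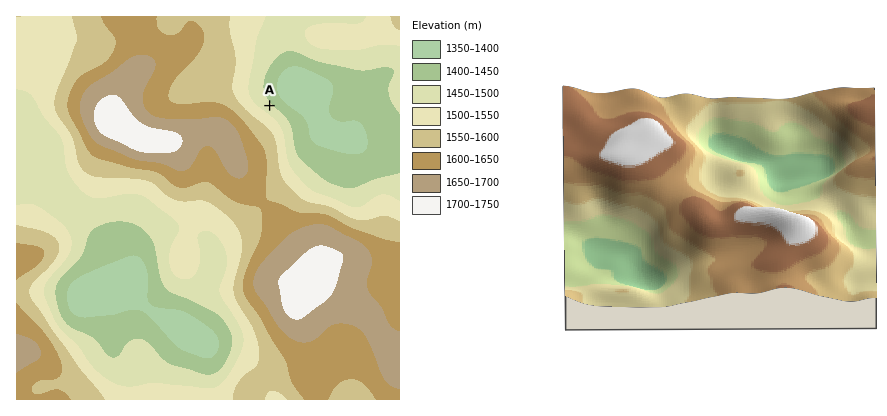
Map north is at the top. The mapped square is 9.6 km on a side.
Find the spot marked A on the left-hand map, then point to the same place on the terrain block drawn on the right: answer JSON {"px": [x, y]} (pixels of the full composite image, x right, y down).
{"px": [671, 262]}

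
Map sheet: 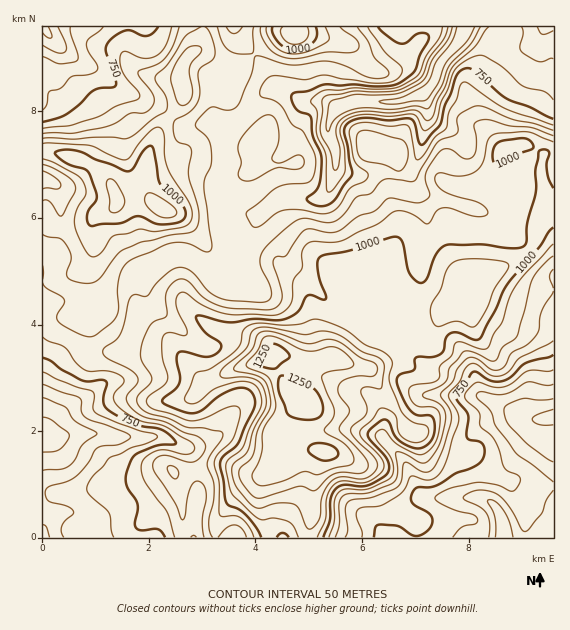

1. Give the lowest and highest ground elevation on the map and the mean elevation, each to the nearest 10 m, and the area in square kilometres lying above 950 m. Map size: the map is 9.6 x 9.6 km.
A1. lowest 500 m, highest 1290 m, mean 880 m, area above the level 31.2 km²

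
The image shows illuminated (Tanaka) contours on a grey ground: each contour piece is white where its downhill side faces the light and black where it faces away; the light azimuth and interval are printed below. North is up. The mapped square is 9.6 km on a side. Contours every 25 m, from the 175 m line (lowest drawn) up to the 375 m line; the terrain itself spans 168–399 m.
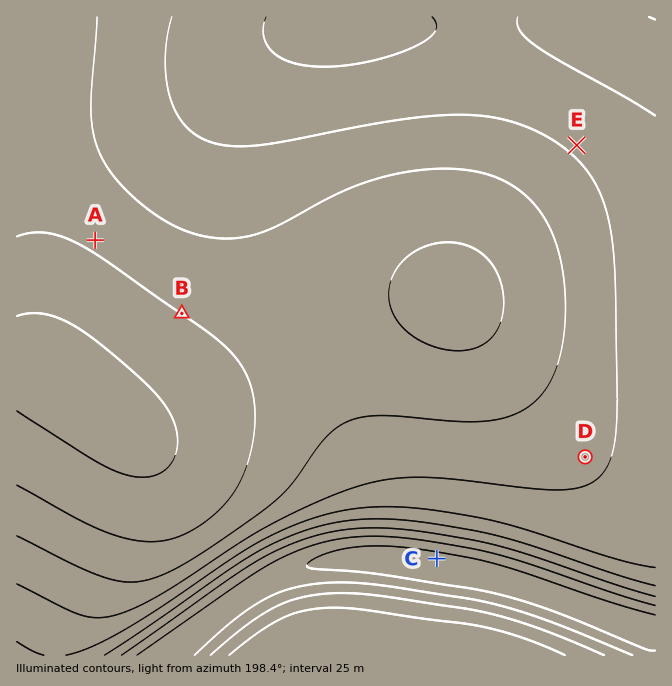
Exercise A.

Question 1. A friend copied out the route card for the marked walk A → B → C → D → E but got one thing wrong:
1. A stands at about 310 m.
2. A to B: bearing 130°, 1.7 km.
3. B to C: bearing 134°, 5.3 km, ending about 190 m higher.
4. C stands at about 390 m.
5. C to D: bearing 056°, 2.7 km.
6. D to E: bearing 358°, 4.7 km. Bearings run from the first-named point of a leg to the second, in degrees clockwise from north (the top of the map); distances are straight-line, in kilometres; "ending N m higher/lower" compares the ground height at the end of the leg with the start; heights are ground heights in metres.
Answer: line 1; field height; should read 200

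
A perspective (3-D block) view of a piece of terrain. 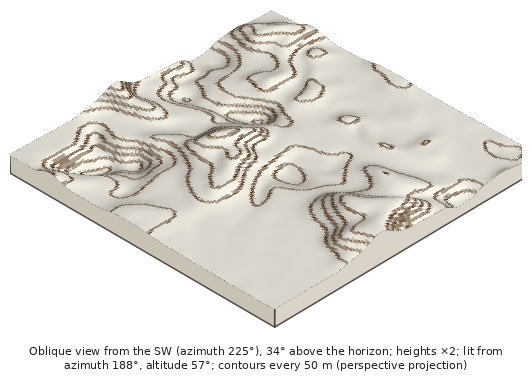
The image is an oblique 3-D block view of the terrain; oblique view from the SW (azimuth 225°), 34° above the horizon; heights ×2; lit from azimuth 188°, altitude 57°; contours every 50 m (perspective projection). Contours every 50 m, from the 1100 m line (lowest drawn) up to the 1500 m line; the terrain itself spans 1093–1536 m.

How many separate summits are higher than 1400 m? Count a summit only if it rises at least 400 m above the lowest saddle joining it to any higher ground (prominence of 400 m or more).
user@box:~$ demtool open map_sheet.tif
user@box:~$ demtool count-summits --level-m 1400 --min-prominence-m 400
1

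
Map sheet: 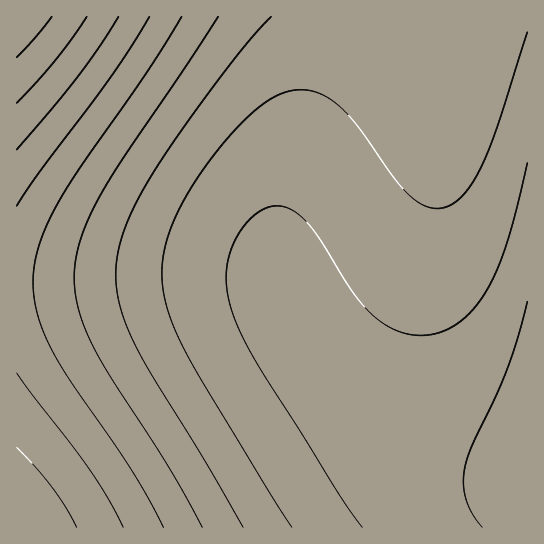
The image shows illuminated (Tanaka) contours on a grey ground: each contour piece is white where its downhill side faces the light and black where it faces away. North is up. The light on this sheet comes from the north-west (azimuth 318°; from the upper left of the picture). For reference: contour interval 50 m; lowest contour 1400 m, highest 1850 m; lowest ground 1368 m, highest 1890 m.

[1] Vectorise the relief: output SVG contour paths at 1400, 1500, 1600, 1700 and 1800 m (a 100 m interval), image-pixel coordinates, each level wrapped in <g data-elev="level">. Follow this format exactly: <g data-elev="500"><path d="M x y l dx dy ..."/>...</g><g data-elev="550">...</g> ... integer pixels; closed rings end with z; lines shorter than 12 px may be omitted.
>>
<g data-elev="1400"><path d="M482 527l-10-13-6-15-3-16 2-16 7-22 23-48 12-28 11-32 9-35"/></g><g data-elev="1500"><path d="M292 527l-94-153-16-29-11-26-7-26-2-26 5-26 10-28 13-23 15-23 18-24 19-20 16-15 15-10 13-6 13-2 11 1 11 3 10 6 11 9 19 21 36 51 17 18 9 6 10 3 9 0 8-3 9-6 8-9 10-14 8-17 14-38 28-89"/></g><g data-elev="1600"><path d="M202 527l-32-58-59-91-18-32-8-19-7-18-3-18-1-17 2-19 5-18 8-20 12-23 22-36 95-141"/></g><g data-elev="1700"><path d="M123 527l-14-28-19-29-73-97"/><path d="M17 206l24-36 71-95 37-58"/></g><g data-elev="1800"><path d="M17 103l38-43 32-43"/></g>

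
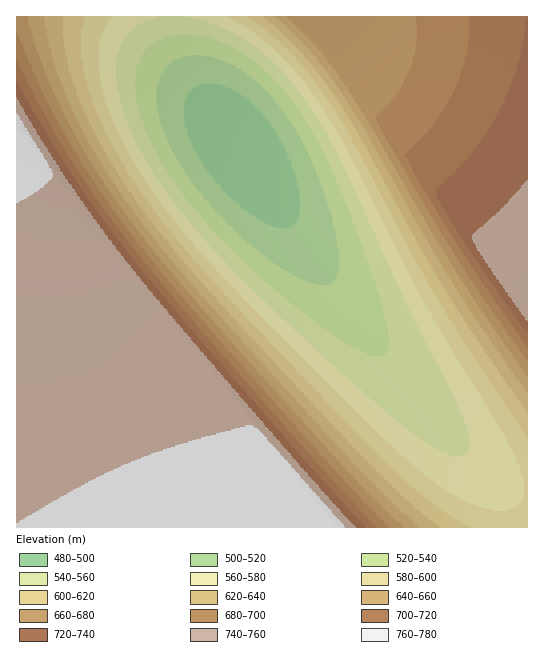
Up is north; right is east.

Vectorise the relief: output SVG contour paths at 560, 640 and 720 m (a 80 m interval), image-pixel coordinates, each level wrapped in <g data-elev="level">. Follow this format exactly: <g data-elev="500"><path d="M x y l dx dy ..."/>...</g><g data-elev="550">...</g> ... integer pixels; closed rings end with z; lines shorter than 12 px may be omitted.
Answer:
<g data-elev="560"><path d="M183 17l18 3 18 6 18 9 17 11 16 13 15 15 29 39 29 53 60 129 56 114 7 17 4 13-1 10-3 5-5 2-8-1-22-9-26-19-35-29-81-74-54-51-40-44-32-42-21-33-14-31-9-28-3-25 3-21 10-16 14-11 20-5"/></g><g data-elev="640"><path d="M420 527l-43-40-62-65-120-134-60-74-35-53-27-51-19-49-6-23-4-21"/><path d="M275 17l35 34 32 43 25 40 80 140 34 53 46 66"/></g><g data-elev="720"><path d="M366 527l-48-52-95-109-94-113-32-42-29-42-26-43-25-45"/><path d="M526 17l-3 24-5 24-9 24-10 22-13 22-14 20-37 38 6 13 23 38 63 92"/></g>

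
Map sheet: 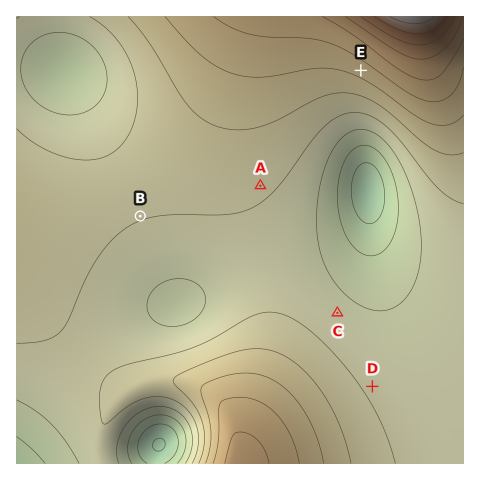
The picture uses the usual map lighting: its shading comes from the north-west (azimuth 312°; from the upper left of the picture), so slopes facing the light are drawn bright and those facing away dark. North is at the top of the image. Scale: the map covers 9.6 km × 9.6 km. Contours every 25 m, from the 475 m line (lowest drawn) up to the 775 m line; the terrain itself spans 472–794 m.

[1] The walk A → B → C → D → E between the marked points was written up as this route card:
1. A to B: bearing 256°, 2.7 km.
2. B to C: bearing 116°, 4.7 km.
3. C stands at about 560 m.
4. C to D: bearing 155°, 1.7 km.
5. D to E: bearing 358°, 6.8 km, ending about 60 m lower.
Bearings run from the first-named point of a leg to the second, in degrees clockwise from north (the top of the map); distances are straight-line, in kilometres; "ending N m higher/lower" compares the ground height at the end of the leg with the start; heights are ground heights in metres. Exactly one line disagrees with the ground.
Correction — Line 5: it should read "ending about 60 m higher".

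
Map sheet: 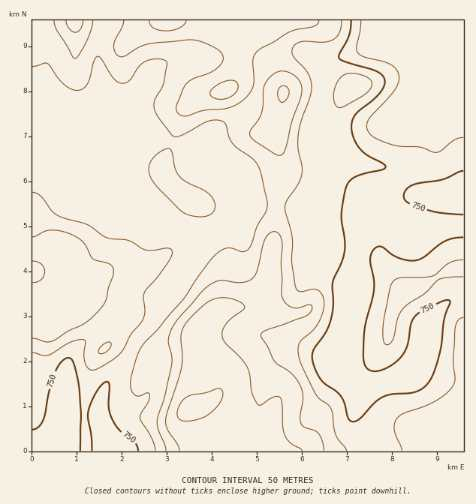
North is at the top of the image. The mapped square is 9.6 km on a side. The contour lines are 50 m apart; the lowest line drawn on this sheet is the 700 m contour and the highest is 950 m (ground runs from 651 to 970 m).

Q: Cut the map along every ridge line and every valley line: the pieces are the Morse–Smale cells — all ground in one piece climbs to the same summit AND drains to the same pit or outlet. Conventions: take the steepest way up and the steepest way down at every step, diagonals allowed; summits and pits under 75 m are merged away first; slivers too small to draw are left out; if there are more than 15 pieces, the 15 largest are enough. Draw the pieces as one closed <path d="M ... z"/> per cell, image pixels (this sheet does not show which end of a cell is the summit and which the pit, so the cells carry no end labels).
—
<path d="M463 20l-83 0 1 8 7 7-7 1-16 12-24 9-13 7-8 37 0 69-21 37-23 0 0 20-6 37 1 13-7 27-4 5-35 0-10 5-11 11-5 8-1 10 2 10 17 24 1 15-9 11-17 6-6 5-1 21 3 17 276-1z"/><path d="M33 20l-1 0 0 161 11 3 123 52 9 0 9 7 1 11-24 59-25 27-8 15-18 23-6 12-2 18 6 18 0 22-15-32-32 0 2-21-31-7 0 63 154 1 0-38 6-5 17-6 9-11-1-15-17-24-2-10 1-10 5-8 11-11 10-5 35 0 2-3 9-29-1-13 6-37 0-20-18-2-32 34-16 10 14-34-1-16-8-12-13-7-7-7-12-26-25-8-15 16-4 11 2 16 15 37-94-94-19-45 3-15 0-13-11-16z"/><path d="M206 20l-47 0-19 4-35-3-7 27 0 16 3 18 36 87 9-18 12-12 5 0 20 8 12 26 7 7 13 7 6 7 3 8 0 13-13 30 0 3 15-9 32-34 17 1 2-1 0-12 6-21 0-9-8-27 0-8 9-35-33-9-12 0-9 4 9-16 3-28 10-8-18-3z"/><path d="M35 182l-3 0 0 89 40 15 9 10 3 12-11 11-20 9-7 1-8-3-6 0 0 62 31 7-2 21 32 0 4 5 11 27 0-22-6-18 2-18 6-12 18-23 8-15 25-27 21-52 3-16-5-7-5-2-9 0z"/><path d="M379 20l-173 0 31 14 16 1-11 9-3 28-8 15 8-3 12 0 33 9-9 35 0 8 8 27 0 9-6 21-1 13 2 1 21 0 21-37 0-69 8-37 13-7 24-9 16-12 7-1-7-7z"/><path d="M90 20l-56 0 1 16 11 16 0 13-3 15 19 45 93 93-13-33-3-15-39-91-2-31 7-27z"/><path d="M34 272l-2 0 0 54 14 3 7-1 20-9 11-11-3-12-9-10z"/><path d="M158 20l-53 0 35 4z"/>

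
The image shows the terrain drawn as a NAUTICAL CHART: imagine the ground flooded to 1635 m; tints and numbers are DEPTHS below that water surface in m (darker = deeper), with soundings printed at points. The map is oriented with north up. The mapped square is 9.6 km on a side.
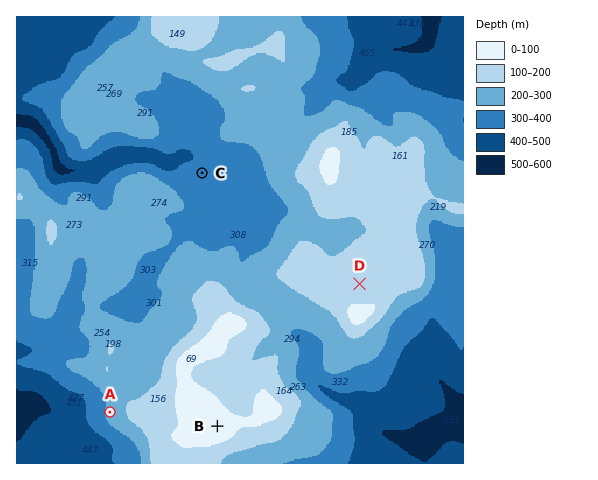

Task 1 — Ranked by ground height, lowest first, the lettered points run C A D B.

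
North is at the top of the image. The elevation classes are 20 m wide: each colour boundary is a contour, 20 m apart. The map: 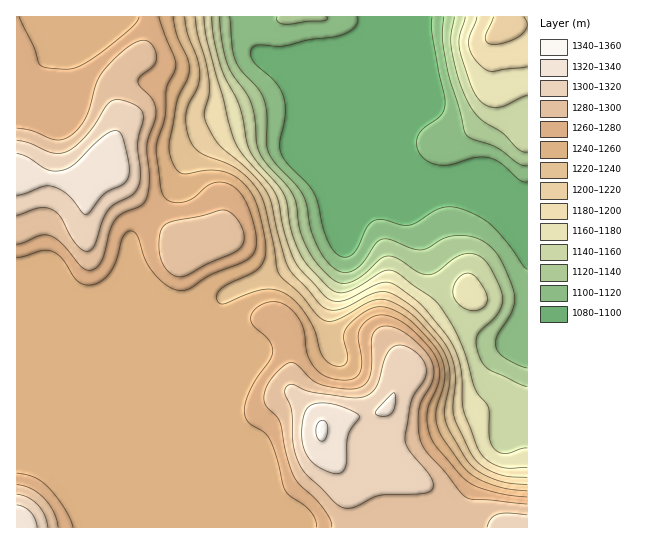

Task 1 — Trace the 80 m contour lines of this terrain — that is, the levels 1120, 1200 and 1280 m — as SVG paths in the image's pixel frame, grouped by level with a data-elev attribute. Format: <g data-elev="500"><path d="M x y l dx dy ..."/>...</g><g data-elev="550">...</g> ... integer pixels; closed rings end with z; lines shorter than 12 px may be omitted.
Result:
<g data-elev="1120"><path d="M527 368l-21-9-6-5-3-5-1-11 16-27 2-8 0-8-3-13-11-24-9-11-9-6-13-5-16 0-11 3-16 10-7 1-9-2-19-8-8-1-8 5-14 21-10 6-6 2-6-2-12-9-7-11-7-16-6-30-5-11-7-11-20-20-6-10-3-10 1-25-2-16-6-12-17-19-7-10-3-14-2-30"/><path d="M277 17l0 2 1 3 9 2 37-3 3-2-1-2"/><path d="M444 17l-2 21 4 25 20 71 7 5 22 8 23 16 9 3"/></g><g data-elev="1200"><path d="M527 477l-18 0-14-4-13-7-9-10-19-41-1-9 2-31-4-20-10-17-27-30-20-13-12-3-12 3-28 14-13 1-10-6-28-33-6-13-14-55-4-10-17-21-31-27-13-23-2-9 5-19 0-13-3-20-9-27-2-17"/><path d="M494 17l-9 21 2 5 7 2 17-4 11-7 5-8 0-4-3-5"/></g><g data-elev="1280"><path d="M58 527l-5-16-9-13-13-9-14-4"/><path d="M527 504l-60-6-6-5-17-22-17-18-7-15-2-23 3-13 12-23 1-8-2-8-7-13-16-14-14-8-12-2-6 3-5 6-1 38-4 9-5 5-7 2-8 0-26-4-8-5-15-14-7-4-6 3-10 9-7 9-3 10-1 6 1 6 12 11 3 7 6 31 8 23 6 8 14 12 9 10 7 12 2 8"/><path d="M178 277l9-2 20-11 27-11 7-6 3-6-1-10-4-9-6-8-6-3-6-1-20 6-28 5-10 5-2 5-2 8 2 19 6 12 6 5z"/><path d="M17 244l24-9 9 1 12 8 20 23 5 3 6 0 5-4 4-7 8-29 5-10 7-6 17-7 6-5 3-8 1-12-2-37 8-24 1-10-3-11-13-14-2-5 2-4 12-10 4-5 0-8-3-8-7-5-9 1-13 8-15 15-12 16-8 28-4 10-7 10-9 8-7 3-7 0-24-9-14-3"/></g>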